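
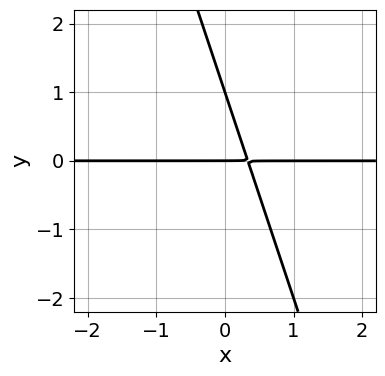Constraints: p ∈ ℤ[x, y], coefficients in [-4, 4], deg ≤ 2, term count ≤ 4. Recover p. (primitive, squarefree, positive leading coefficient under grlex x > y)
3*x*y + y^2 - y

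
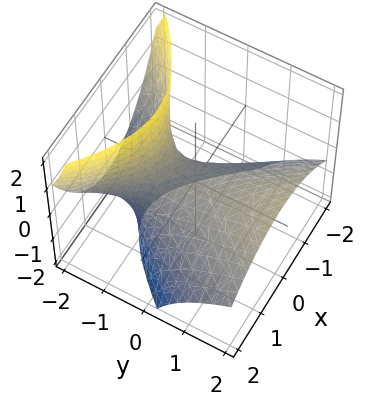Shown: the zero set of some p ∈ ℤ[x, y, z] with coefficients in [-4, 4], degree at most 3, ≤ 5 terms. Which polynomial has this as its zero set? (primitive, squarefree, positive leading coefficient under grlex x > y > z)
1. Degree: a generic line meets the surface in up to 2 points, so deg p = 2.
2. From the axis intercepts and sections: it meets the z-axis at z = 0 (among the integer gridlines); it crosses the x-axis at the gridline x = 0; it crosses the y-axis at the gridline y = 0.
3. Together with the visible shape, these determine p as stated.

2*x^2 - y^2 + 3*y*z + 3*z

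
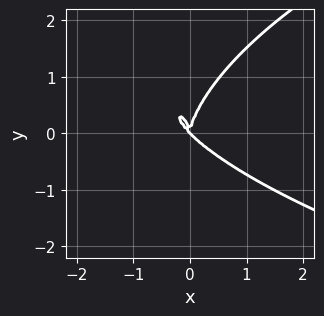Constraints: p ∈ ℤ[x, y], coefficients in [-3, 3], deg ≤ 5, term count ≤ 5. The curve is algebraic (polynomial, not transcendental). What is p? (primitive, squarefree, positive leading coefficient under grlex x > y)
First, deg p = 4.
Next, from the visible intercepts: one y-axis crossing is at y = 0; it meets the x-axis at x = 0 (among the integer gridlines).
Finally, putting this together gives p.

x^2*y^2 + y^4 - 3*x^3 - 3*x^2*y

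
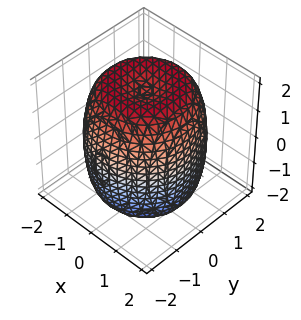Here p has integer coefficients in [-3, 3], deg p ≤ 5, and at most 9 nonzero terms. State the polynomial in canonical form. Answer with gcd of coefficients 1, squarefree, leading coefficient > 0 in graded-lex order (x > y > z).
1. Degree: a generic line meets the surface in up to 4 points, so deg p = 4.
2. Symmetry: every cross-section ⟂ z is a circle, so x, y appear only via x² + y².
3. Checking where it meets the axes: a circular section at z = 0 has radius between 1 and 2.
4. Putting this together gives p.

x^4 + 2*x^2*y^2 + y^4 - 2*x^2 - 2*y^2 + z^2 - 3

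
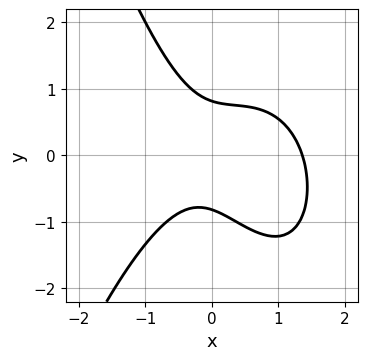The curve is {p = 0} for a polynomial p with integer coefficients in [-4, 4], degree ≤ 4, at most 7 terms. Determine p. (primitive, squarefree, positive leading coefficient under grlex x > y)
3*x^3 - 3*x^2 + 2*x*y + 3*y^2 - 2

First, deg p = 3. A generic line meets the curve in up to 3 points.
Finally, matching integer coefficients to the picture gives p.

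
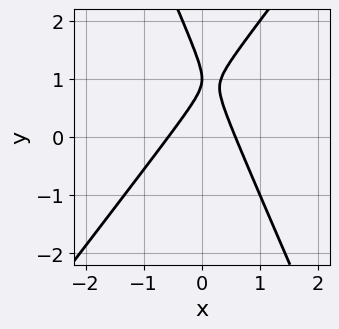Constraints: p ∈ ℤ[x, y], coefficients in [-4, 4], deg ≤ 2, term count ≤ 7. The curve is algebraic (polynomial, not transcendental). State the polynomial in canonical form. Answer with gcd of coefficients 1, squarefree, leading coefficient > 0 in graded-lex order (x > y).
3*x^2 - x*y - y^2 + 2*y - 1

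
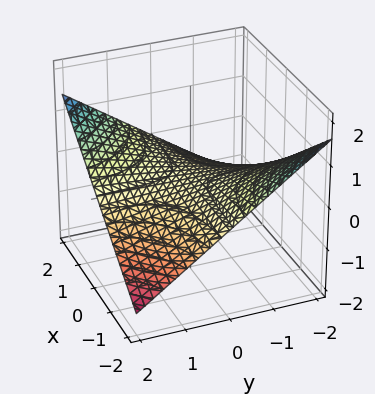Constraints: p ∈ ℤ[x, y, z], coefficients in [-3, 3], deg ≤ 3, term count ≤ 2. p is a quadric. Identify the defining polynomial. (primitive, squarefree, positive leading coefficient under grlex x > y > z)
Degree: a saddle surface; a quadric, so deg p = 2.
Reading off the gridlines: every point of the y-axis in the box is on the surface; one z-axis crossing is at z = 0.
These observations pin down the coefficients. Check: (1, 0, 0) on the x-axis lies on the surface, and p(1, 0, 0) = 0. ✓

x*y - 3*z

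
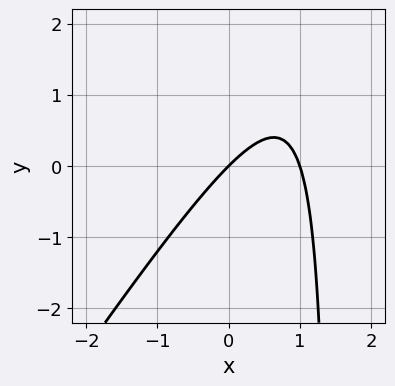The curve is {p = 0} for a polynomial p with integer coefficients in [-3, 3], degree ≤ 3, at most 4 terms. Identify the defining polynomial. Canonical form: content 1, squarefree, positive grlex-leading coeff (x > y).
First, degree: no degree-1 curve has this shape, so deg p = 2.
Next, observable constraints: it meets the y-axis at y = 0 (among the integer gridlines); the x-axis gridline crossings are at x ∈ {0, 1}.
Finally, the integer polynomial consistent with all of this is the stated p.

3*x^2 - 2*x*y - 3*x + 3*y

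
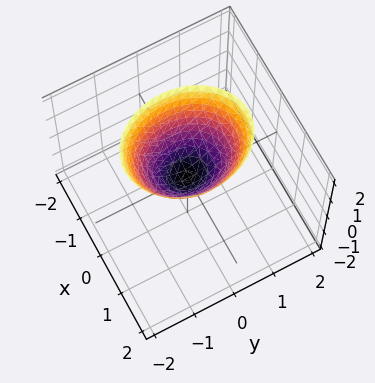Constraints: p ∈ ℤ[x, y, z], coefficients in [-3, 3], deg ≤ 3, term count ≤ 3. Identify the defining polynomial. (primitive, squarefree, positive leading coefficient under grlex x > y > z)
3*x^2 + 2*y^2 - 2*z

1. deg p = 2. A single bowl opening along one axis; a quadric.
2. Symmetries: the y ↦ −y reflection is a symmetry, so y appears only in even powers; it's symmetric under x → −x, forcing even powers of x.
3. From the visible intercepts: it crosses the y-axis at the gridline y = 0; it crosses the x-axis at the gridline x = 0; one z-axis crossing is at z = 0.
4. Putting this together gives p.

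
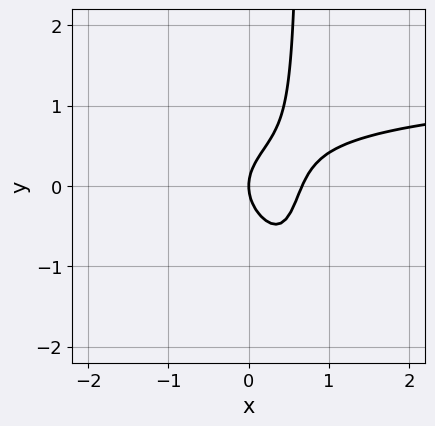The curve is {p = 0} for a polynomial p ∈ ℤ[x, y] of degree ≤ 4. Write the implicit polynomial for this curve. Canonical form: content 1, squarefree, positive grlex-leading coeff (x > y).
1. deg p = 3. A generic line meets the curve in up to 3 points.
2. Observable constraints: one y-axis crossing is at y = 0; it crosses the x-axis at the gridline x = 0.
3. The integer polynomial consistent with all of this is the stated p.

2*x^2*y + 3*x*y^2 - 3*x^2 - 2*y^2 + 2*x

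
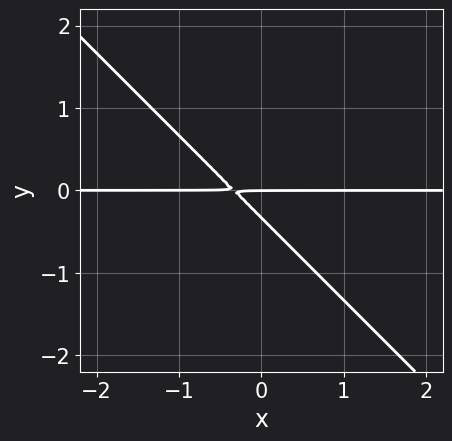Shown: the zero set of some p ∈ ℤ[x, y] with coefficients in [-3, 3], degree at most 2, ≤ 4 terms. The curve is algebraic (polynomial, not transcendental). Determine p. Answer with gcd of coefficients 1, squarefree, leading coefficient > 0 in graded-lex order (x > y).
3*x*y + 3*y^2 + y

The degree is 2 — the shape is more complex than any degree-1 curve.
Against the integer gridlines: the visible x-axis segment lies entirely on the curve; it meets the y-axis at y = 0 (among the integer gridlines).
The integer polynomial consistent with all of this is the stated p.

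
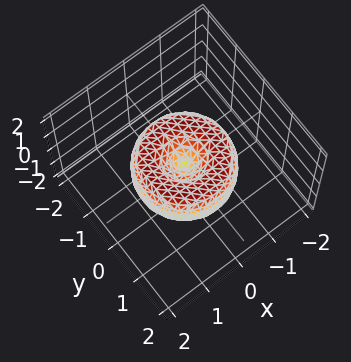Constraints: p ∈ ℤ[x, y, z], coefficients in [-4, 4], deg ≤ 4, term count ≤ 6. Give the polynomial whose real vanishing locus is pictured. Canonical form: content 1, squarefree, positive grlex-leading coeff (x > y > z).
2*x^4 + 4*x^2*y^2 + 2*y^4 - 3*x^2 - 3*y^2 + 2*z^2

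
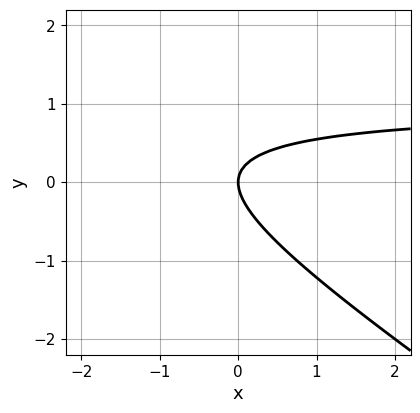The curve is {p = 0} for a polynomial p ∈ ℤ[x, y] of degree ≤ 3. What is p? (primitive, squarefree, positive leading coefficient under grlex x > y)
2*x*y + 3*y^2 - 2*x

1. deg p = 2. No degree-1 curve has this shape.
2. Checking where it meets the axes: it crosses the x-axis at the gridline x = 0; one y-axis crossing is at y = 0.
3. The integer polynomial consistent with all of this is the stated p.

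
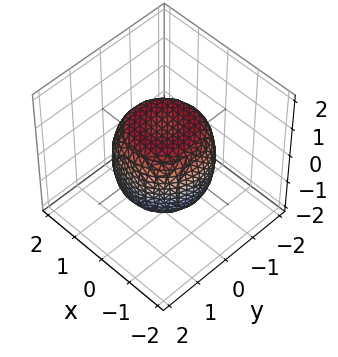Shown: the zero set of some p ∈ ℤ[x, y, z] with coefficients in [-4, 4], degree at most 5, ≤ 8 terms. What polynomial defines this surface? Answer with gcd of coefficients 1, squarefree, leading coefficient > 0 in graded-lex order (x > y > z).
(a) deg p = 4.
(b) Symmetry: the surface is invariant under rotation about z: p = q(x² + y², z).
(c) Checking where it meets the axes: the z-axis gridline crossings are at z ∈ {-1, 1}; a circular section at z = 1 has radius exactly 1.
(d) Assembling these constraints gives the stated polynomial.

x^4 + 2*x^2*y^2 + y^4 - x^2 - y^2 + z^2 - 1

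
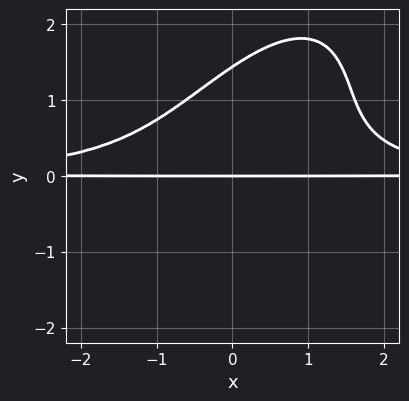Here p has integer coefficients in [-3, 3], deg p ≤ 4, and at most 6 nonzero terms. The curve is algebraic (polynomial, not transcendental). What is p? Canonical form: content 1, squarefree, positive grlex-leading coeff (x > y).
1. deg p = 4. A generic line meets the curve in up to 4 points.
2. Reading off the gridlines: it meets the y-axis at y = 0 (among the integer gridlines); every point of the x-axis in the box is on the curve.
3. The integer polynomial consistent with all of this is the stated p.

2*x^2*y^2 - 2*x*y^3 + y^4 - 3*y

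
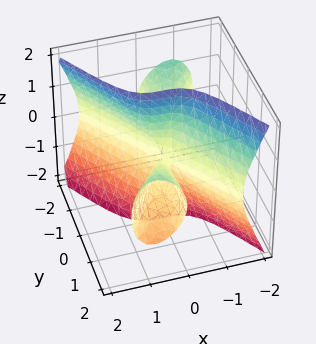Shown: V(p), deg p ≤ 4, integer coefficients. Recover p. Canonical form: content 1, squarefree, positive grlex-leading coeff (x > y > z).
2*x^3 - x*y^2 + y*z^2

(a) There are 2 components. Treating them together as one polynomial.
(b) deg p = 3. A generic line meets the surface in up to 3 points.
(c) Observable constraints: every point of the y-axis in the box is on the surface; every point of the z-axis in the box is on the surface; it crosses the x-axis at the gridline x = 0.
(d) Fitting integer coefficients to these (and the overall shape) gives p.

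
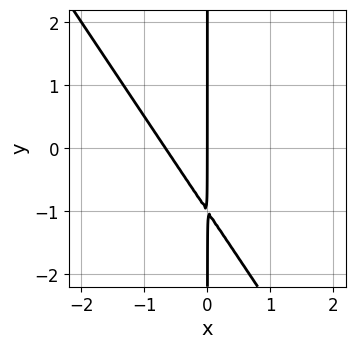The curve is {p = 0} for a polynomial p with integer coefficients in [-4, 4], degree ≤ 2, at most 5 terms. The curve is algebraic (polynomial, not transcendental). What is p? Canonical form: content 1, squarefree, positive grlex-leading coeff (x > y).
deg p = 2. A generic line meets the curve in up to 2 points.
Checking where it meets the axes: one x-axis crossing is at x = 0; every point of the y-axis in the box is on the curve.
Fitting integer coefficients to these (and the overall shape) gives p.

3*x^2 + 2*x*y + 2*x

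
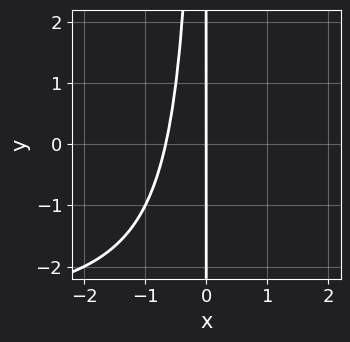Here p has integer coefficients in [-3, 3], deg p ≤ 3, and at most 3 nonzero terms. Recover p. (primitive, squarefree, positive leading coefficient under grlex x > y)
x^2*y + 3*x^2 + 2*x

(a) The degree is 3 — the shape is more complex than any degree-2 curve.
(b) Checking where it meets the axes: it meets the x-axis at x = 0 (among the integer gridlines); every point of the y-axis in the box is on the curve.
(c) These observations pin down the coefficients.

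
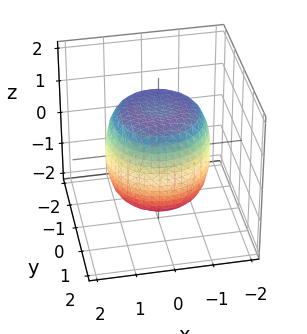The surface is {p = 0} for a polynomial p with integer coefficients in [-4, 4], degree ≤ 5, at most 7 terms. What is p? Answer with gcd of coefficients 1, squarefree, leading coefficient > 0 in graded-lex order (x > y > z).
2*x^4 + 4*x^2*y^2 + 2*y^4 - 2*x^2 - 2*y^2 + 2*z^2 - 3

(a) The degree is 4 — no degree-3 surface has this shape.
(b) Symmetry: every cross-section ⟂ z is a circle, so x, y appear only via x² + y².
(c) Reading off the gridlines: a circular section at z = 0 has radius between 1 and 2.
(d) Fitting integer coefficients to these (and the overall shape) gives p.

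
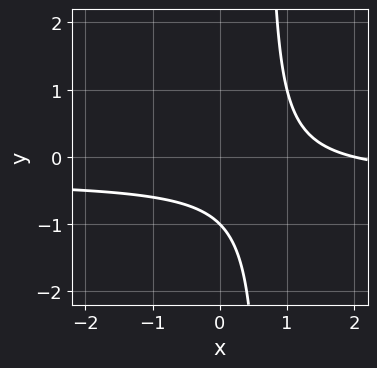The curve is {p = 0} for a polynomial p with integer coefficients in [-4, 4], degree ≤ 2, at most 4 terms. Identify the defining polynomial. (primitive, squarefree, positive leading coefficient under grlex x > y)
3*x*y + x - 2*y - 2

(a) deg p = 2. No degree-1 curve has this shape.
(b) Against the integer gridlines: it meets the y-axis at y = -1 (among the integer gridlines); it crosses the x-axis at the gridline x = 2.
(c) Together with the visible shape, these determine p as stated.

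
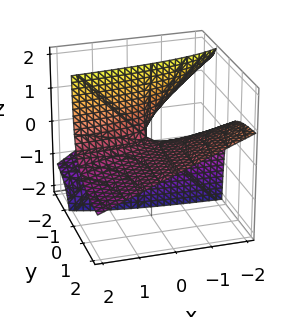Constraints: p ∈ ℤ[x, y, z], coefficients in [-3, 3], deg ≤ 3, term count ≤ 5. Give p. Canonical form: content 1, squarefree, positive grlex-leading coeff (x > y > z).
x*y + 2*y*z + z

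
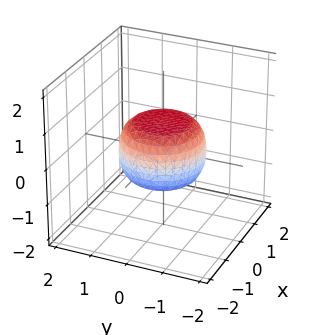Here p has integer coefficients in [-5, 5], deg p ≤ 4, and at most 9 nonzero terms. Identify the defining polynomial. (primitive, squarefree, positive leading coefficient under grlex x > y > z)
1. The degree is 4 — no degree-3 surface has this shape.
2. Symmetries: rotational symmetry about the z-axis ⇒ p depends on x, y only through x² + y².
3. From the axis intercepts and sections: a circular section at z = 0 has radius between 1 and 2.
4. Together with the visible shape, these determine p as stated.

2*x^4 + 4*x^2*y^2 + 2*y^4 - x^2 - y^2 + 3*z^2 - 2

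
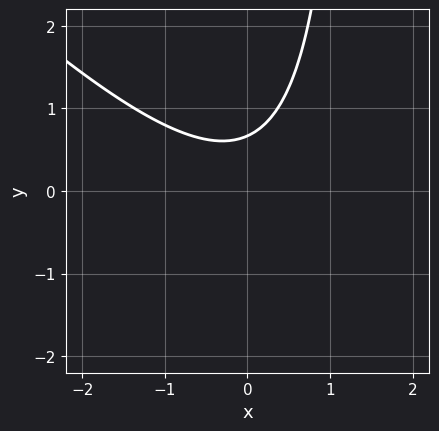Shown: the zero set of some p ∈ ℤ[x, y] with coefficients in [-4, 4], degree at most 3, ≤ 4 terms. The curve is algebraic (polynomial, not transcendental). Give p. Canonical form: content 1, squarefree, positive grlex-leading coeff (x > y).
2*x^2 + 2*x*y - 3*y + 2

First, the degree is 2 — a generic line meets the curve in up to 2 points.
Next, from the visible intercepts: it misses every integer gridline on the x-axis.
Finally, fitting integer coefficients to these (and the overall shape) gives p.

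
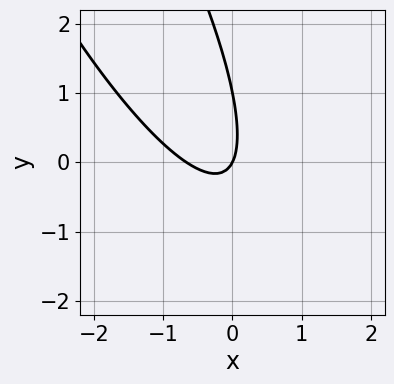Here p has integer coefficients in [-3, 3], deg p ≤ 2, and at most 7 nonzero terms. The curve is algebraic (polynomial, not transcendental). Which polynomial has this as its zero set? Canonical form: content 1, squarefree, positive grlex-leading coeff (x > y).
3*x^2 + 3*x*y + y^2 + 2*x - y

Degree: a generic line meets the curve in up to 2 points, so deg p = 2.
From the axis intercepts and sections: it crosses the x-axis at the gridline x = 0; among the integer gridlines, it crosses the y-axis at y ∈ {0, 1}.
These observations pin down the coefficients.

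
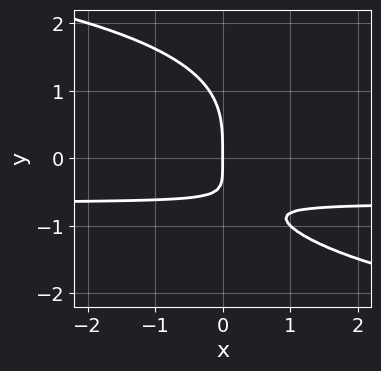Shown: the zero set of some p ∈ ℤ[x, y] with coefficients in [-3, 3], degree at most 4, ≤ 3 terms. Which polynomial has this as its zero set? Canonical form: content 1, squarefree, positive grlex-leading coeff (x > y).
y^4 + 3*x*y + 2*x

1. Degree: the shape is more complex than any degree-3 curve, so deg p = 4.
2. From the visible intercepts: it meets the y-axis at y = 0 (among the integer gridlines); it crosses the x-axis at the gridline x = 0.
3. These observations pin down the coefficients.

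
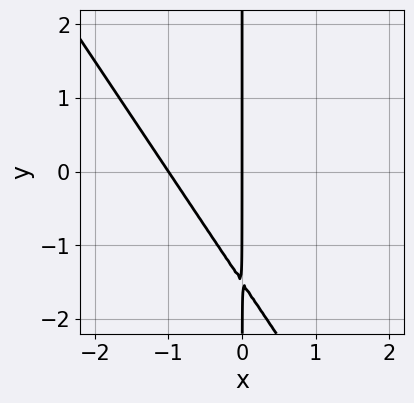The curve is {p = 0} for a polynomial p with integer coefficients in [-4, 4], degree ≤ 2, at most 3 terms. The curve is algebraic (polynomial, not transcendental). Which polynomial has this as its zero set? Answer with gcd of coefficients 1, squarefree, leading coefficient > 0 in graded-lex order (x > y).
(a) deg p = 2. The shape is more complex than any degree-1 curve.
(b) Reading off the gridlines: every point of the y-axis in the box is on the curve; the x-axis gridline crossings are at x ∈ {-1, 0}.
(c) Putting this together gives p.

3*x^2 + 2*x*y + 3*x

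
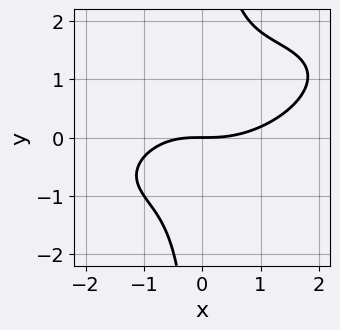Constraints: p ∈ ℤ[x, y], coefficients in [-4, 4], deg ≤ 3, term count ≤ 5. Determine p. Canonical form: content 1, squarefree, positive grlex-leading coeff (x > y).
(a) The degree is 3 — no degree-2 curve has this shape.
(b) From the visible intercepts: it crosses the y-axis at the gridline y = 0; it meets the x-axis at x = 0 (among the integer gridlines).
(c) Solving for integer coefficients yields p as stated.

x^3 - 2*x^2*y + 3*x*y^2 - x*y - 3*y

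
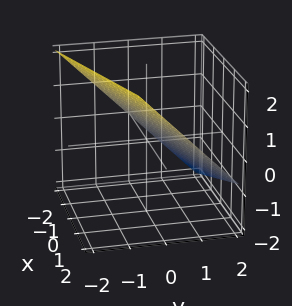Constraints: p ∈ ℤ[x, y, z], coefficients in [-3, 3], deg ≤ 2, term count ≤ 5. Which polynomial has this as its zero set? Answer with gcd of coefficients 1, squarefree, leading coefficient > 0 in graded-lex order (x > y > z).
deg p = 1. Every cross-section is a straight line — this is a plane.
From the axis intercepts and sections: one x-axis crossing is at x = -2.
Solving for integer coefficients yields p as stated.

x - 3*y - 3*z + 2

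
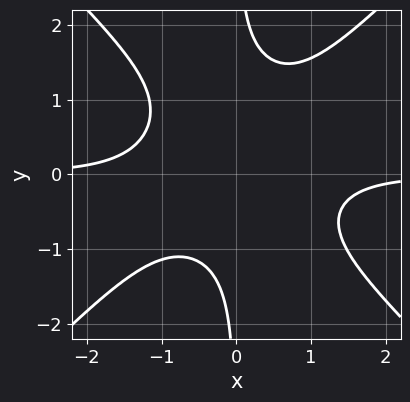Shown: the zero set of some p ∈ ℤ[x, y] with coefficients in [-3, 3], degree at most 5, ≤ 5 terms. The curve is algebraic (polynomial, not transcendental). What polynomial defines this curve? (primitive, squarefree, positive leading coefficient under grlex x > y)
(a) The degree is 4 — the shape is more complex than any degree-3 curve.
(b) Reading off the gridlines: it misses every integer gridline on the x-axis; it misses every integer gridline on the y-axis.
(c) Matching integer coefficients to the picture gives p.

2*x^3*y - 2*x*y^3 + x*y^2 + 2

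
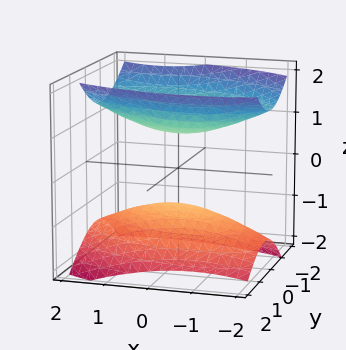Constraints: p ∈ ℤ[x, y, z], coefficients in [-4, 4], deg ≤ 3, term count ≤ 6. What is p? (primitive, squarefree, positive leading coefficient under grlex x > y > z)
x^2 + x*y + 3*y^2 + y*z - 3*z^2 + 2

(a) The picture has 2 separate pieces. They look like related sheets of one shape, so recover p as a whole.
(b) deg p = 2. A generic line meets the surface in up to 2 points.
(c) Against the integer gridlines: it misses every integer gridline on the y-axis; no x-intercept at any integer in the box.
(d) Solving for integer coefficients yields p as stated.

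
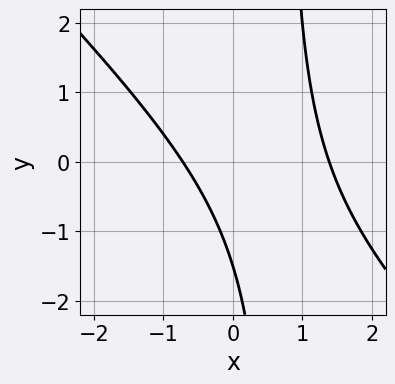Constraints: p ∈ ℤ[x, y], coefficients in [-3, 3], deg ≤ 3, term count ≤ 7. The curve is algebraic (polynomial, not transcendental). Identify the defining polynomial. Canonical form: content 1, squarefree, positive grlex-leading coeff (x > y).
1. The degree is 2 — no degree-1 curve has this shape.
2. Putting this together gives p.

3*x^2 + 3*x*y - 2*x - 2*y - 3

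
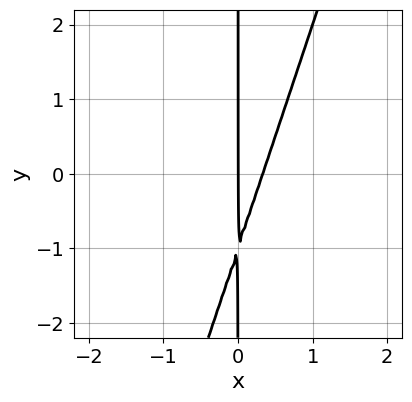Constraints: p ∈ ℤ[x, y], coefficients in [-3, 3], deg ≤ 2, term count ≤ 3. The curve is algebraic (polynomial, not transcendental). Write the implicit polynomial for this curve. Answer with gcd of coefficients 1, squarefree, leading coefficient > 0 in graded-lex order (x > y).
3*x^2 - x*y - x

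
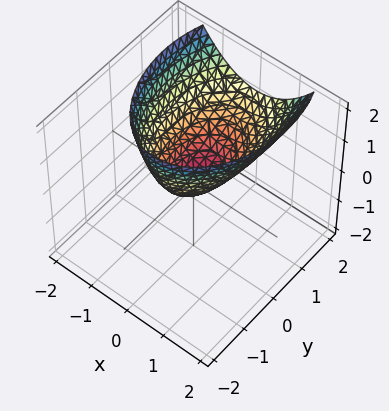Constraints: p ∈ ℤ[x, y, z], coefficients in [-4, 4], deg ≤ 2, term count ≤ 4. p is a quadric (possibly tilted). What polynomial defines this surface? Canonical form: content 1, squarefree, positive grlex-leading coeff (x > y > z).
2*x^2 + y^2 - y*z - 2*z

deg p = 2. A generic line meets the surface in up to 2 points.
From the visible intercepts: it crosses the y-axis at the gridline y = 0; it crosses the x-axis at the gridline x = 0; it crosses the z-axis at the gridline z = 0.
Putting this together gives p.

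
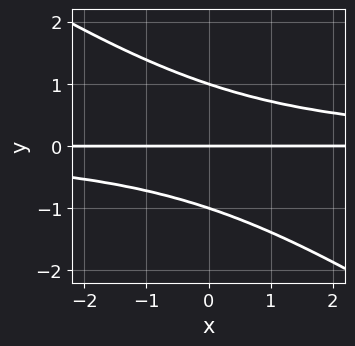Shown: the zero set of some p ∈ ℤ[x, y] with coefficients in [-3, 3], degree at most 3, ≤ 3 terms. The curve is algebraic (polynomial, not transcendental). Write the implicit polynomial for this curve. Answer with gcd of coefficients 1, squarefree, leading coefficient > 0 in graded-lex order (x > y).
(a) Degree: the shape is more complex than any degree-2 curve, so deg p = 3.
(b) Observable constraints: every point of the x-axis in the box is on the curve; among the integer gridlines, it crosses the y-axis at y ∈ {-1, 0, 1}.
(c) Fitting integer coefficients to these (and the overall shape) gives p.

2*x*y^2 + 3*y^3 - 3*y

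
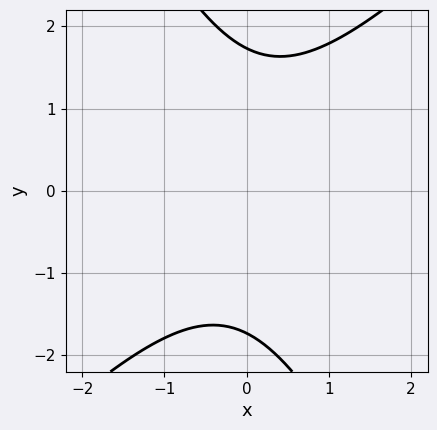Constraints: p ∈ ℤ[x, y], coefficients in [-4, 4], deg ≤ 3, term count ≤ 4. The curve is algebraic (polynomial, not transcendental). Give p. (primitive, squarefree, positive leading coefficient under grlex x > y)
deg p = 2. A generic line meets the curve in up to 2 points.
Reading off the gridlines: the curve avoids every integer x-axis point in the box.
Fitting integer coefficients to these (and the overall shape) gives p.

2*x^2 - x*y - y^2 + 3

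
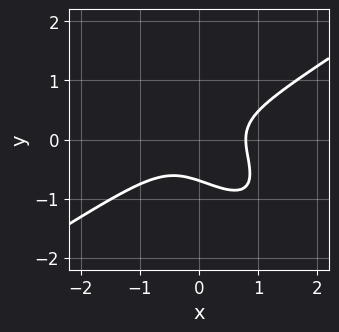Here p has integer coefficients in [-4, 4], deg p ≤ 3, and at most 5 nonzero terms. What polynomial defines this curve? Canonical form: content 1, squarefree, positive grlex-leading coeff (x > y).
First, degree: a generic line meets the curve in up to 3 points, so deg p = 3.
Finally, matching integer coefficients to the picture gives p.

2*x^3 - 3*x*y^2 - 3*y^3 - 1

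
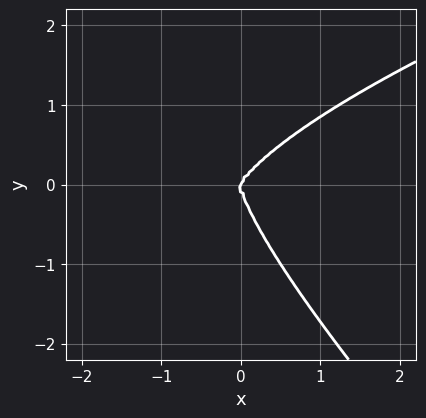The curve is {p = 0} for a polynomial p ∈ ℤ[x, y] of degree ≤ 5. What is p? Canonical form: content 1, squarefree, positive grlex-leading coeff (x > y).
x*y^3 + y^4 - 2*x^3 + x^2*y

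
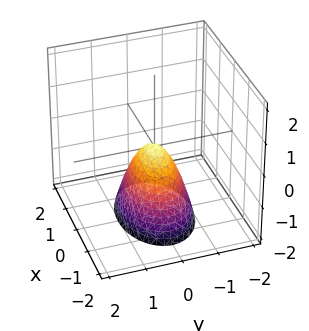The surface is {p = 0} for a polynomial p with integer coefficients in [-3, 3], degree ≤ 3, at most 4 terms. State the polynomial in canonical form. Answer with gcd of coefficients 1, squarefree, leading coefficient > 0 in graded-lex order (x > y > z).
deg p = 2.
Symmetries: it's symmetric under x → −x, forcing even powers of x; the y ↦ −y reflection is a symmetry, so y appears only in even powers.
Reading off the gridlines: it crosses the x-axis at the gridline x = 0; one z-axis crossing is at z = 0; one y-axis crossing is at y = 0.
Together with the visible shape, these determine p as stated.

x^2 + 2*y^2 + z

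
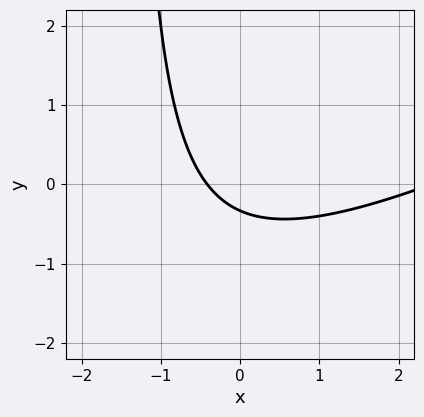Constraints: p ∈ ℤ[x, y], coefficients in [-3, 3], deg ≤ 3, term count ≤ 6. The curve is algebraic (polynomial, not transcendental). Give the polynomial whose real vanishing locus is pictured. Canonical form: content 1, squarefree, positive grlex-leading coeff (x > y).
The degree is 2 — a generic line meets the curve in up to 2 points.
Solving for integer coefficients yields p as stated.

x^2 - 2*x*y - 2*x - 3*y - 1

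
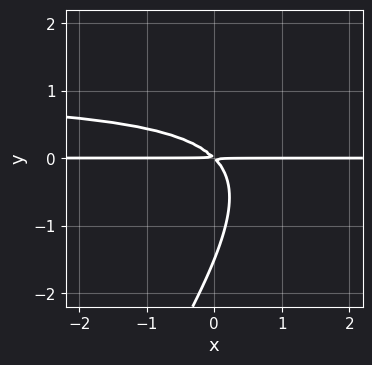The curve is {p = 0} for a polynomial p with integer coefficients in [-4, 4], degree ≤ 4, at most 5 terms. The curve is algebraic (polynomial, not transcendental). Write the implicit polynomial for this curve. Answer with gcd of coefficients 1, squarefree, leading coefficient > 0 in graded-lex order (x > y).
1. Degree: a generic line meets the curve in up to 3 points, so deg p = 3.
2. Against the integer gridlines: the visible x-axis segment lies entirely on the curve.
3. These observations pin down the coefficients.

3*x*y^2 - 2*y^3 - 3*x*y - 3*y^2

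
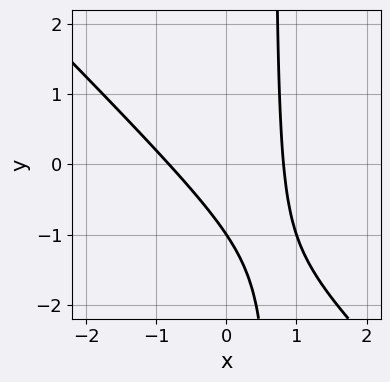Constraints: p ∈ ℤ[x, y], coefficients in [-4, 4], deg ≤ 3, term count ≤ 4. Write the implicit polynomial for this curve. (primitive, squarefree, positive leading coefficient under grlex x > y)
1. deg p = 2. A generic line meets the curve in up to 2 points.
2. Reading off the gridlines: it crosses the y-axis at the gridline y = -1.
3. Together with the visible shape, these determine p as stated.

3*x^2 + 3*x*y - 2*y - 2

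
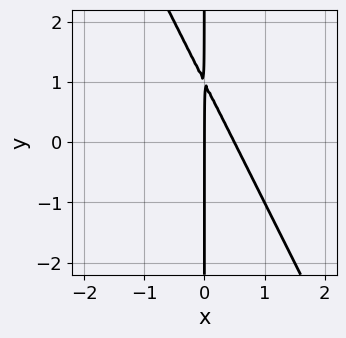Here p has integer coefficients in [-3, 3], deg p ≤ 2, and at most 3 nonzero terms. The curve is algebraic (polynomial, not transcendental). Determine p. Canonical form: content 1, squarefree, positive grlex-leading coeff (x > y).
1. The degree is 2 — no degree-1 curve has this shape.
2. From the axis intercepts and sections: every point of the y-axis in the box is on the curve; it meets the x-axis at x = 0 (among the integer gridlines).
3. The integer polynomial consistent with all of this is the stated p.

2*x^2 + x*y - x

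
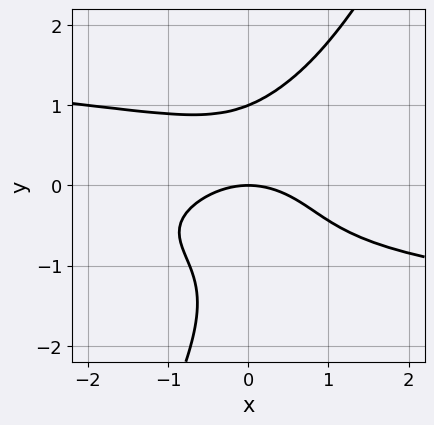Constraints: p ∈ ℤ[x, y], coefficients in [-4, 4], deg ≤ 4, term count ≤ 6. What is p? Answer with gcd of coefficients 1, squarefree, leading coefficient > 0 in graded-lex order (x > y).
2*x*y^3 - y^4 - y^3 + x^2 + 2*y

deg p = 4. The shape is more complex than any degree-3 curve.
Against the integer gridlines: one x-axis crossing is at x = 0; among the integer gridlines, it crosses the y-axis at y ∈ {0, 1}.
Matching integer coefficients to the picture gives p.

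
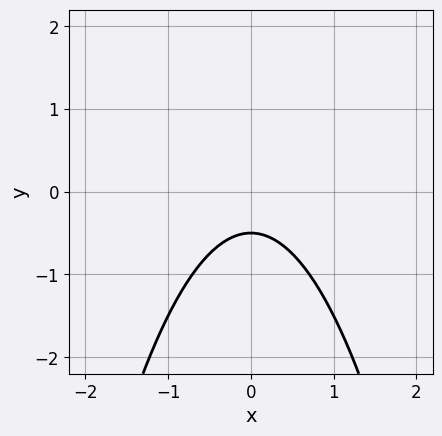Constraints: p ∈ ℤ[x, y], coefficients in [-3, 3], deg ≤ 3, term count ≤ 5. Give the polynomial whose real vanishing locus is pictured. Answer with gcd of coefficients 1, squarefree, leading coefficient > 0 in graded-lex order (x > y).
First, degree: the shape is more complex than any degree-1 curve, so deg p = 2.
Then, symmetries: it's symmetric under x → −x, forcing even powers of x.
Next, from the axis intercepts and sections: it misses every integer gridline on the x-axis.
Finally, assembling these constraints gives the stated polynomial.

2*x^2 + 2*y + 1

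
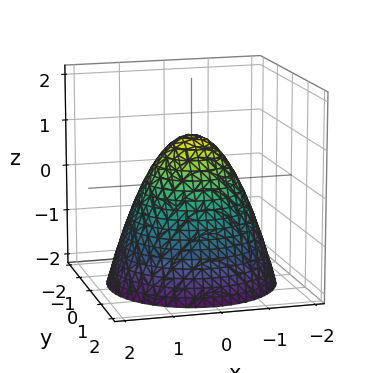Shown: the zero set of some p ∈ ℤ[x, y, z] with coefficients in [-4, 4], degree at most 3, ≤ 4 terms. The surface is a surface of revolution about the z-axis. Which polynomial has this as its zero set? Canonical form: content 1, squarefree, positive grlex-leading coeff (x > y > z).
x^2 + y^2 + z - 1

(a) Degree: no degree-1 surface has this shape, so deg p = 2.
(b) Symmetries: the z-axis is an axis of rotation, so x and y enter only as x² + y².
(c) Observable constraints: among the integer gridlines, it crosses the x-axis at x ∈ {-1, 1}; a circular section at z = -1 has radius between 1 and 2.
(d) These observations pin down the coefficients.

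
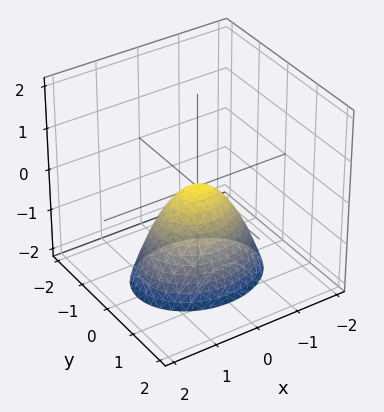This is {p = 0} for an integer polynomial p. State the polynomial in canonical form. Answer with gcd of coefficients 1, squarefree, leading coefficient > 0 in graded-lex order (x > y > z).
1. Degree: a paraboloid; a quadric, so deg p = 2.
2. Symmetries: it's symmetric under x → −x, forcing even powers of x; the y ↦ −y reflection is a symmetry, so y appears only in even powers.
3. Checking where it meets the axes: it meets the z-axis at z = 0 (among the integer gridlines); it meets the x-axis at x = 0 (among the integer gridlines).
4. These observations pin down the coefficients.

2*x^2 + 3*y^2 + 2*z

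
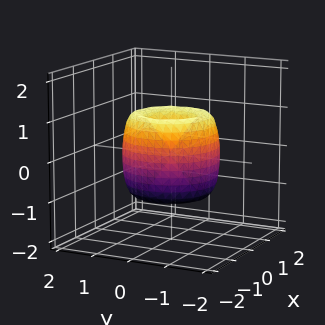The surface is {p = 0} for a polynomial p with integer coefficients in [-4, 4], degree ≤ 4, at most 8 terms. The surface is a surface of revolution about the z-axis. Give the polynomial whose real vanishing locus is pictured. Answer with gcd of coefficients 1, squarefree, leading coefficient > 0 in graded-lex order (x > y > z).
1. deg p = 4. A generic line meets the surface in up to 4 points.
2. Symmetry: the z-axis is an axis of rotation, so x and y enter only as x² + y².
3. Reading off the gridlines: it crosses the x-axis at the gridline x = 0; one y-axis crossing is at y = 0; it crosses the z-axis at the gridline z = 0.
4. Together with the visible shape, these determine p as stated.

2*x^4 + 4*x^2*y^2 + 2*y^4 - 3*x^2 - 3*y^2 + z^2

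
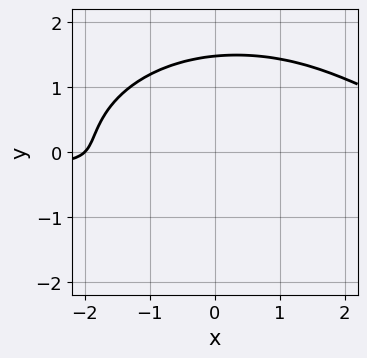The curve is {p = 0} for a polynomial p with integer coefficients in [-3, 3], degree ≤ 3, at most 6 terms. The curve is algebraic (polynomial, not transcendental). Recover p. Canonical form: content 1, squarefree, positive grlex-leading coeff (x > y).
The degree is 3 — the shape is more complex than any degree-2 curve.
Observable constraints: it meets the x-axis at x = -2 (among the integer gridlines).
The integer polynomial consistent with all of this is the stated p.

x^2*y + 2*y^3 - x - 3*y - 2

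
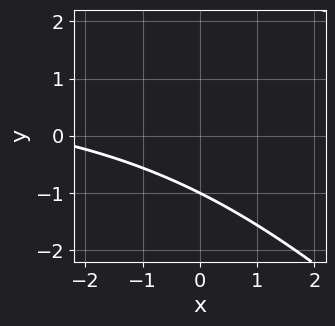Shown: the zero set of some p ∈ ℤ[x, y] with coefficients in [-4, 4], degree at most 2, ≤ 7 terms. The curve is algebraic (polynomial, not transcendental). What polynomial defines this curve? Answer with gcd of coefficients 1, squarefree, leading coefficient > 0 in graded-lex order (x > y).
(a) The degree is 2 — a generic line meets the curve in up to 2 points.
(b) Against the integer gridlines: it meets the y-axis at y = -1 (among the integer gridlines); it misses every integer gridline on the x-axis.
(c) Solving for integer coefficients yields p as stated.

x*y + y^2 - x - 2*y - 3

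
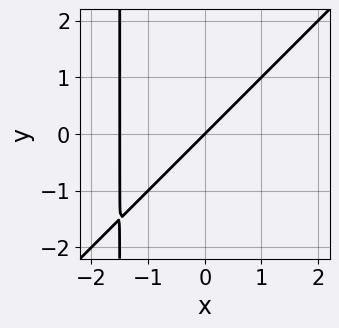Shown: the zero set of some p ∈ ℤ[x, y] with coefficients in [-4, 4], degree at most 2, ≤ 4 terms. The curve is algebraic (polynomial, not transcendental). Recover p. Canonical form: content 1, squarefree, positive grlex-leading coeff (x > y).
2*x^2 - 2*x*y + 3*x - 3*y

First, the degree is 2 — the shape is more complex than any degree-1 curve.
Next, from the axis intercepts and sections: it crosses the x-axis at the gridline x = 0; it meets the y-axis at y = 0 (among the integer gridlines).
Finally, matching integer coefficients to the picture gives p.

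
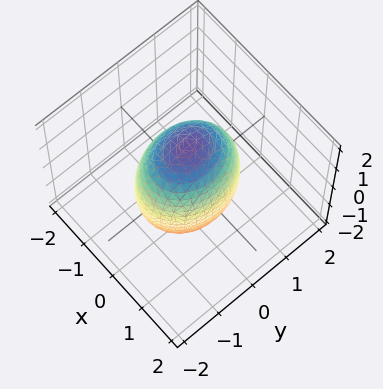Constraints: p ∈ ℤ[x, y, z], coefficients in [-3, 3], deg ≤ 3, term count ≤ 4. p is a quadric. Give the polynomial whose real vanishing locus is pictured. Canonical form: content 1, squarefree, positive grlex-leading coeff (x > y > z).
The degree is 2 — bounded and convex; a quadric.
Symmetries: it's symmetric under x → −x, forcing even powers of x; it's symmetric under z → −z, forcing even powers of z; mirror symmetry y ↦ −y ⇒ only even powers of y.
Observable constraints: the x-axis gridline crossings are at x ∈ {-1, 1}.
Matching integer coefficients to the picture gives p.

3*x^2 + 2*y^2 + z^2 - 3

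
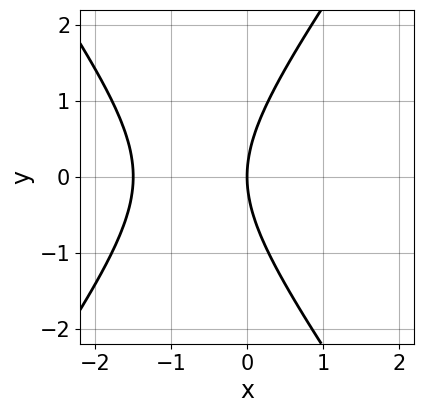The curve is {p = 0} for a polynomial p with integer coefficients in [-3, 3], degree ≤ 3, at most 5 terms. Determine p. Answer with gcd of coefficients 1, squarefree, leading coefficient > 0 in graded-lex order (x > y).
2*x^2 - y^2 + 3*x

(a) The degree is 2 — a generic line meets the curve in up to 2 points.
(b) Symmetries: mirror symmetry y ↦ −y ⇒ only even powers of y.
(c) Reading off the gridlines: it crosses the y-axis at the gridline y = 0; it meets the x-axis at x = 0 (among the integer gridlines).
(d) Fitting integer coefficients to these (and the overall shape) gives p.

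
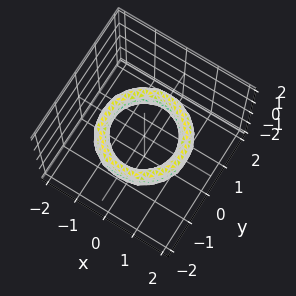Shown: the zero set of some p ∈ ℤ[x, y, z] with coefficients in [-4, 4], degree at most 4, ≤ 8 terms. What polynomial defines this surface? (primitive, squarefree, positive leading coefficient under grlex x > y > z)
x^4 + 2*x^2*y^2 + y^4 - 3*x^2 - 3*y^2 + 2*z^2 + 2

1. Degree: no degree-3 surface has this shape, so deg p = 4.
2. Symmetries: rotational symmetry about the z-axis ⇒ p depends on x, y only through x² + y².
3. From the visible intercepts: no z-intercept at any integer in the box; a circular section at z = 0 has radius exactly 1; among the integer gridlines, it crosses the x-axis at x ∈ {-1, 1}.
4. Fitting integer coefficients to these (and the overall shape) gives p.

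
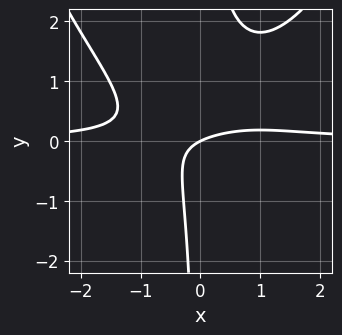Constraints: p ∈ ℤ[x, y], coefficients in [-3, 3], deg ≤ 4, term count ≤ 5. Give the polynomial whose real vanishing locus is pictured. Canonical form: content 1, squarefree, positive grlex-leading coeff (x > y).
x^3*y - 3*x*y^2 + 3*x*y - x + 2*y

1. The degree is 4 — no degree-3 curve has this shape.
2. Against the integer gridlines: it crosses the x-axis at the gridline x = 0; it meets the y-axis at y = 0 (among the integer gridlines).
3. Together with the visible shape, these determine p as stated.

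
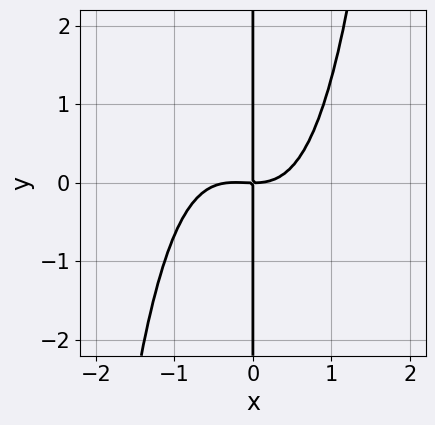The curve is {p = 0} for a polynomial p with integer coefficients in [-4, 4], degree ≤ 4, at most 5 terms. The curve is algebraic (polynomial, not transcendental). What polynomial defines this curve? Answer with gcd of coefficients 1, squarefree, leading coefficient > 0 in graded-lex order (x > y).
3*x^4 + x^3 - 3*x*y

1. Degree: the shape is more complex than any degree-3 curve, so deg p = 4.
2. Observable constraints: the visible y-axis segment lies entirely on the curve; one x-axis crossing is at x = 0.
3. Fitting integer coefficients to these (and the overall shape) gives p.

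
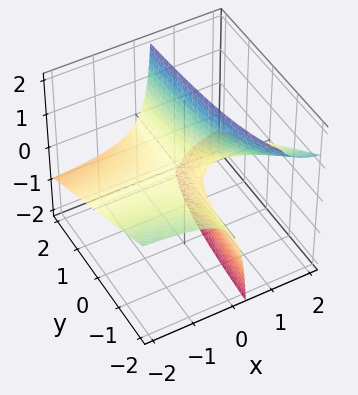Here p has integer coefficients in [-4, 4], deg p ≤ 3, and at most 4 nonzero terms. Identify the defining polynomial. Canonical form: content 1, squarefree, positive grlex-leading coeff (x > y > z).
First, degree: the shape is more complex than any degree-1 surface, so deg p = 2.
Next, against the integer gridlines: every point of the y-axis in the box is on the surface; the visible x-axis segment lies entirely on the surface.
Finally, these observations pin down the coefficients.

x*y + 2*x*z - z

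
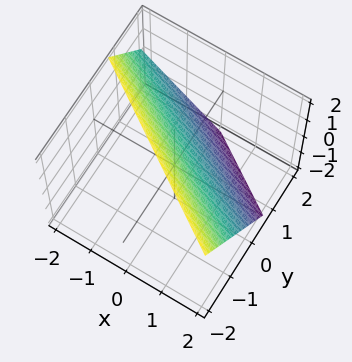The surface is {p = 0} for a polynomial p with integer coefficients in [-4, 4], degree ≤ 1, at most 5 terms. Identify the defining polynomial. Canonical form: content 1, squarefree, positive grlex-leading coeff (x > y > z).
2*x + 3*y + 2*z - 2

1. Degree: every cross-section is a straight line — this is a plane, so deg p = 1.
2. Reading off the gridlines: it meets the z-axis at z = 1 (among the integer gridlines); one x-axis crossing is at x = 1.
3. Putting this together gives p.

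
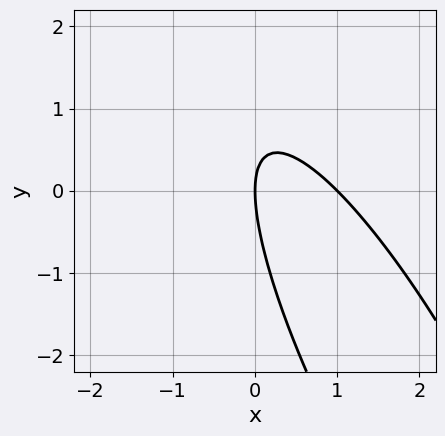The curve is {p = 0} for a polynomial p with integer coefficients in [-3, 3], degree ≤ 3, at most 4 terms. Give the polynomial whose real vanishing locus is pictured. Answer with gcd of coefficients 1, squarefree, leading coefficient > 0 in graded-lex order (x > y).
3*x^2 + 3*x*y + y^2 - 3*x

(a) deg p = 2. The shape is more complex than any degree-1 curve.
(b) Reading off the gridlines: among the integer gridlines, it crosses the x-axis at x ∈ {0, 1}; one y-axis crossing is at y = 0.
(c) Solving for integer coefficients yields p as stated.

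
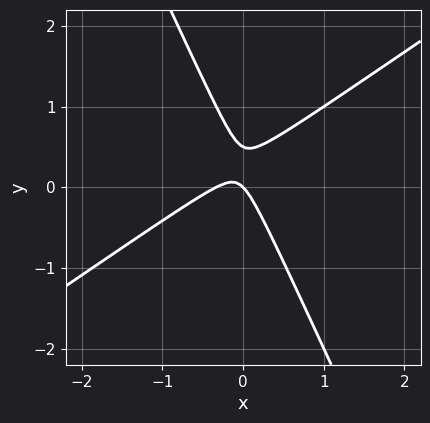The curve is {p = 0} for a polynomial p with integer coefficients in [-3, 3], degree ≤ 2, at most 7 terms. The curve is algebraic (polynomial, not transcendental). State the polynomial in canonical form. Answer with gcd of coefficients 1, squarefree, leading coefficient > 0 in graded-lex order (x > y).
3*x^2 - 3*x*y - 2*y^2 + x + y

1. Degree: a generic line meets the curve in up to 2 points, so deg p = 2.
2. Against the integer gridlines: it crosses the y-axis at the gridline y = 0; it crosses the x-axis at the gridline x = 0.
3. Solving for integer coefficients yields p as stated.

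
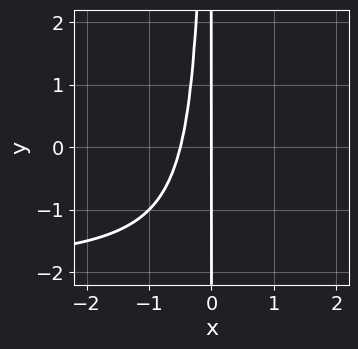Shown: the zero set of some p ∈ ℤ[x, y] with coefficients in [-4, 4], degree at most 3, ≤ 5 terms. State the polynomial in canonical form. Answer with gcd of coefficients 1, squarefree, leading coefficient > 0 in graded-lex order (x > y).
x^2*y + 2*x^2 + x

Degree: the shape is more complex than any degree-2 curve, so deg p = 3.
Reading off the gridlines: the visible y-axis segment lies entirely on the curve; it crosses the x-axis at the gridline x = 0.
Matching integer coefficients to the picture gives p.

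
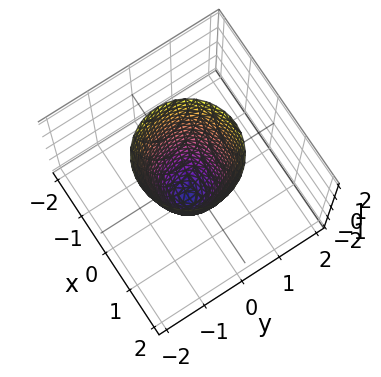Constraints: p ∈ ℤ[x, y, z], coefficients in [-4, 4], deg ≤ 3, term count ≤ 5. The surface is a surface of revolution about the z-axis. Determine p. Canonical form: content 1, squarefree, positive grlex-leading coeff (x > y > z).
3*x^2 + 3*y^2 - z - 2

First, degree: the shape is more complex than any degree-1 surface, so deg p = 2.
Then, symmetry: every cross-section ⟂ z is a circle, so x, y appear only via x² + y².
Next, reading off the gridlines: a circular section at z = 1 has radius exactly 1; it meets the z-axis at z = -2 (among the integer gridlines).
Finally, these observations pin down the coefficients.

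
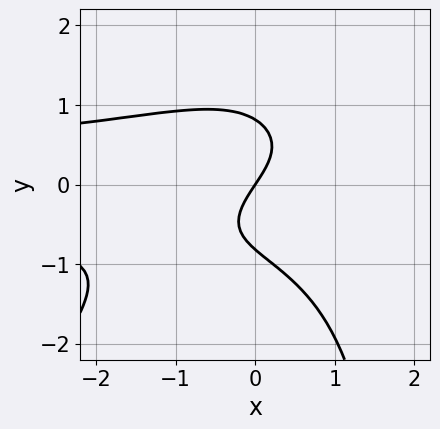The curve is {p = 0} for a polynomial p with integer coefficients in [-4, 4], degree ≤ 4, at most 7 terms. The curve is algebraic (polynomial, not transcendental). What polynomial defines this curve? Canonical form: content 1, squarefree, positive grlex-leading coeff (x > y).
The degree is 4 — no degree-3 curve has this shape.
Reading off the gridlines: one x-axis crossing is at x = 0; one y-axis crossing is at y = 0.
Solving for integer coefficients yields p as stated.

2*x^2*y^2 - x*y^3 + 3*y^3 + 3*x - 2*y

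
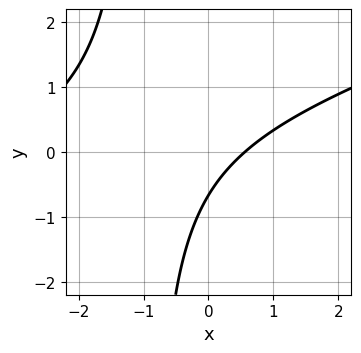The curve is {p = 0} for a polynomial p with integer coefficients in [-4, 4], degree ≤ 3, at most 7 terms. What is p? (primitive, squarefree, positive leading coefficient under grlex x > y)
x^2 - 3*x*y + 3*x - 3*y - 2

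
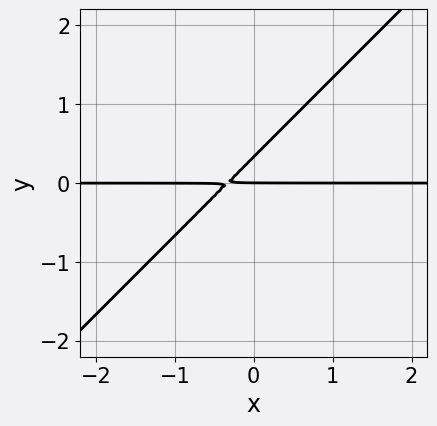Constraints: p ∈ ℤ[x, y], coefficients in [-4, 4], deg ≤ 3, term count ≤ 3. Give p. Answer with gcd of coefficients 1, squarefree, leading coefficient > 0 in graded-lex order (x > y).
3*x*y - 3*y^2 + y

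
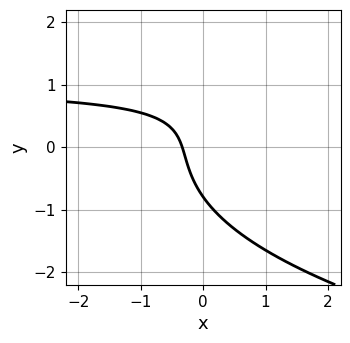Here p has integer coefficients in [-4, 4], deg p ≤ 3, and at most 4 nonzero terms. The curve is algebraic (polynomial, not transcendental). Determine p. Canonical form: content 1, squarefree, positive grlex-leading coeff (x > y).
2*y^3 - 3*x*y + 3*x + 1

(a) deg p = 3. No degree-2 curve has this shape.
(b) Matching integer coefficients to the picture gives p.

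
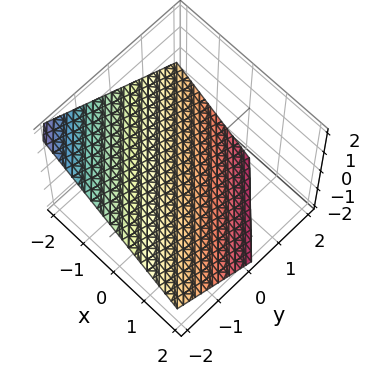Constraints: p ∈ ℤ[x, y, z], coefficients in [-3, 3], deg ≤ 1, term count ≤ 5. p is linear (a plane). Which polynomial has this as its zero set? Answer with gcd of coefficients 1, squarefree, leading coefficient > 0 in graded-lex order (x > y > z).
Degree: every cross-section is a straight line — this is a plane, so deg p = 1.
Reading off the gridlines: one x-axis crossing is at x = -1; it meets the y-axis at y = -1 (among the integer gridlines).
Fitting integer coefficients to these (and the overall shape) gives p.

2*x + 2*y + 3*z + 2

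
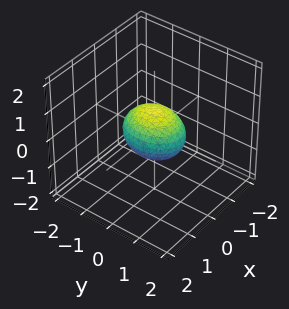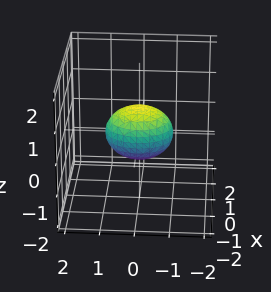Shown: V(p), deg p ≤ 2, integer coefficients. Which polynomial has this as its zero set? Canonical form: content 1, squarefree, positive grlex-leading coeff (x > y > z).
(a) Degree: bounded and convex; a quadric, so deg p = 2.
(b) Symmetries: mirror symmetry y ↦ −y ⇒ only even powers of y; the x ↦ −x reflection is a symmetry, so x appears only in even powers; the z ↦ −z reflection is a symmetry, so z appears only in even powers.
(c) Reading off the gridlines: among the integer gridlines, it crosses the y-axis at y ∈ {-1, 1}.
(d) Matching integer coefficients to the picture gives p.

3*x^2 + 2*y^2 + 3*z^2 - 2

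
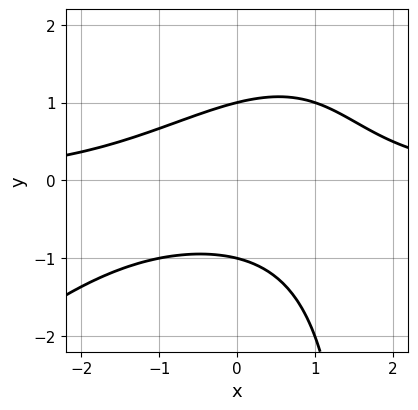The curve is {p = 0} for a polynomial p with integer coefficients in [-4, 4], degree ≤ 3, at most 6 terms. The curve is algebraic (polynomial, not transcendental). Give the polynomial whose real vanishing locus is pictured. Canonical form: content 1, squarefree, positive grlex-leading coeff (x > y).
Degree: the shape is more complex than any degree-2 curve, so deg p = 3.
Reading off the gridlines: the y-axis gridline crossings are at y ∈ {-1, 1}; no x-intercept at any integer in the box.
Solving for integer coefficients yields p as stated.

x^2*y - x*y^2 + 2*y^2 - 2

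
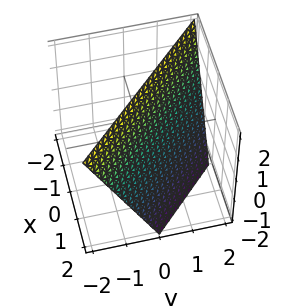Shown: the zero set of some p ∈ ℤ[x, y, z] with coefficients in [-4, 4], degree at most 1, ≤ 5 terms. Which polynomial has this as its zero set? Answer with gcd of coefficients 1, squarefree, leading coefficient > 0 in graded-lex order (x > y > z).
First, degree: every cross-section is a straight line — this is a plane, so deg p = 1.
Then, from the axis intercepts and sections: it meets the x-axis at x = 1 (among the integer gridlines); it meets the y-axis at y = 1 (among the integer gridlines).
Finally, the integer polynomial consistent with all of this is the stated p.

2*x + 2*y + z - 2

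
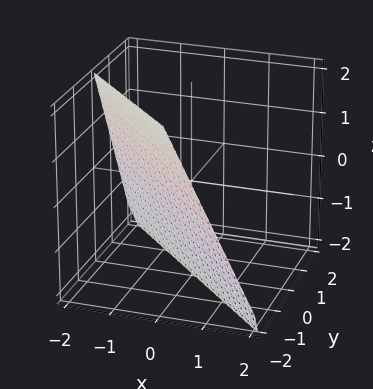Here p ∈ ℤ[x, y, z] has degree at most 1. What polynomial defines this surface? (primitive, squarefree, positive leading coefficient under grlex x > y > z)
2*x + 2*y + z + 2

First, the degree is 1 — every cross-section is a straight line — this is a plane.
Then, against the integer gridlines: it meets the z-axis at z = -2 (among the integer gridlines); it meets the y-axis at y = -1 (among the integer gridlines); it crosses the x-axis at the gridline x = -1.
Finally, fitting integer coefficients to these (and the overall shape) gives p.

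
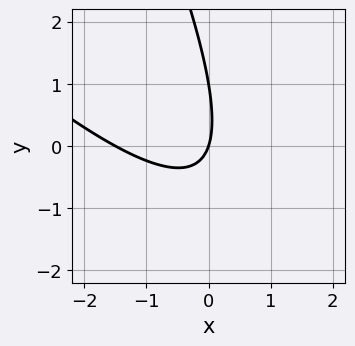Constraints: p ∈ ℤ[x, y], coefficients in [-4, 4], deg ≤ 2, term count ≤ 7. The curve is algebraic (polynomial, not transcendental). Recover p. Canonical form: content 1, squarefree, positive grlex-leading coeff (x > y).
(a) The degree is 2 — no degree-1 curve has this shape.
(b) From the axis intercepts and sections: the y-axis gridline crossings are at y ∈ {0, 1}; one x-axis crossing is at x = 0.
(c) Putting this together gives p.

2*x^2 + 3*x*y + y^2 + 3*x - y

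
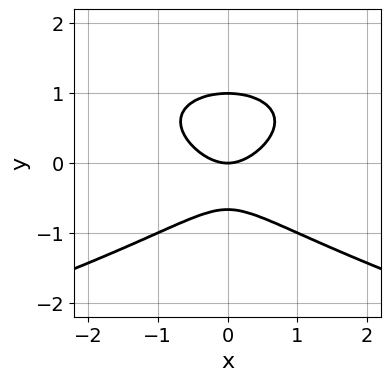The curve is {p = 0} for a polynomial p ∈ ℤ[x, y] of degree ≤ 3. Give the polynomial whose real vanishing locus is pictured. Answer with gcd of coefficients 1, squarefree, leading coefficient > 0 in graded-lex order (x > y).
3*y^3 + 2*x^2 - y^2 - 2*y

First, the degree is 3 — a generic line meets the curve in up to 3 points.
Next, symmetries: the x ↦ −x reflection is a symmetry, so x appears only in even powers.
Then, from the visible intercepts: among the integer gridlines, it crosses the y-axis at y ∈ {0, 1}; it crosses the x-axis at the gridline x = 0.
Finally, fitting integer coefficients to these (and the overall shape) gives p.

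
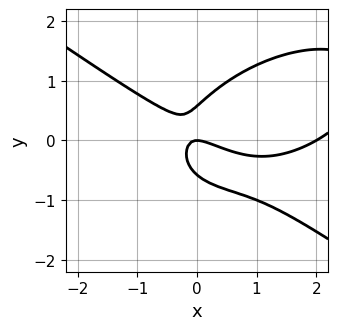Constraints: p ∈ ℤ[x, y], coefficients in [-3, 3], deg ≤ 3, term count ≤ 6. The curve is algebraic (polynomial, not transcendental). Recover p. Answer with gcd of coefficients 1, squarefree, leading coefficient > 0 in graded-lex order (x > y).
(a) The degree is 3 — no degree-2 curve has this shape.
(b) From the axis intercepts and sections: the x-axis gridline crossings are at x ∈ {0, 2}; it meets the y-axis at y = 0 (among the integer gridlines).
(c) Fitting integer coefficients to these (and the overall shape) gives p.

x^3 + 3*y^3 - 2*x^2 - 3*x*y - y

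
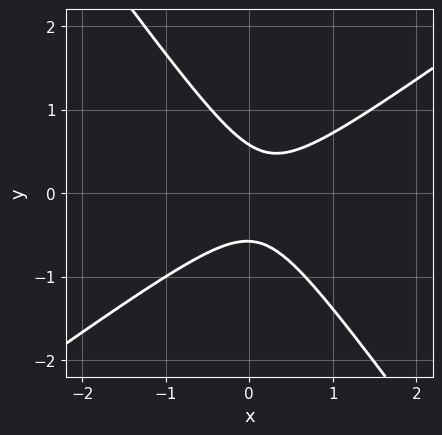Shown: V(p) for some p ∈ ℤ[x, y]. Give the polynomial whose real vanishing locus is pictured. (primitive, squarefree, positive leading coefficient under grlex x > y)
3*x^2 - 2*x*y - 3*y^2 - x + 1

First, deg p = 2. A generic line meets the curve in up to 2 points.
Next, from the axis intercepts and sections: the curve avoids every integer x-axis point in the box.
Finally, these observations pin down the coefficients.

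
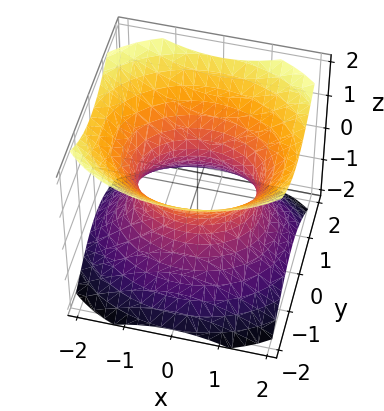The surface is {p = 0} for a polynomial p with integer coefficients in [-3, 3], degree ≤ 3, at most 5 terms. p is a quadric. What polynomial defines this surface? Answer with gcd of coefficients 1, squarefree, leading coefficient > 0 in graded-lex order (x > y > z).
1. deg p = 2. One connected sheet with a waist; a quadric.
2. Symmetries: mirror symmetry z ↦ −z ⇒ only even powers of z; the x ↦ −x reflection is a symmetry, so x appears only in even powers; the y ↦ −y reflection is a symmetry, so y appears only in even powers.
3. Observable constraints: the surface avoids every integer z-axis point in the box; the y-axis gridline crossings are at y ∈ {-1, 1}.
4. These observations pin down the coefficients.

2*x^2 + 3*y^2 - 3*z^2 - 3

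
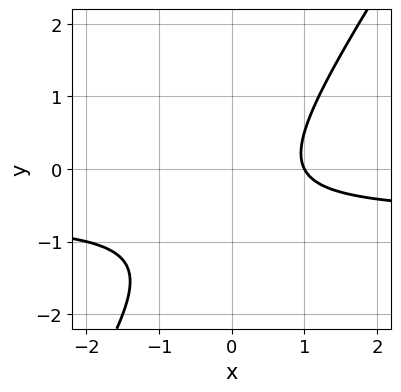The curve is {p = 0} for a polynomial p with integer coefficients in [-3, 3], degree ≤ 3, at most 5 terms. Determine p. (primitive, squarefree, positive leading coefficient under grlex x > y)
(a) deg p = 2. A generic line meets the curve in up to 2 points.
(b) Against the integer gridlines: it crosses the x-axis at the gridline x = 1; the curve avoids every integer y-axis point in the box.
(c) Solving for integer coefficients yields p as stated.

3*x*y - 2*y^2 + 2*x - 2*y - 2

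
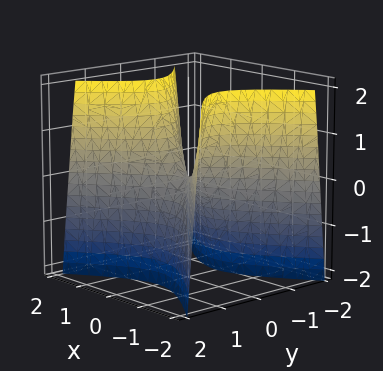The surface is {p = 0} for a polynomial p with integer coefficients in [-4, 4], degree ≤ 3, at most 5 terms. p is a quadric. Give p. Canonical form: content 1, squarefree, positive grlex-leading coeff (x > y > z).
1. The degree is 2 — a saddle surface; a quadric.
2. Symmetries: it's symmetric under y → −y, forcing even powers of y; mirror symmetry x ↦ −x ⇒ only even powers of x.
3. Against the integer gridlines: it crosses the y-axis at the gridline y = 0; it meets the z-axis at z = 0 (among the integer gridlines); it crosses the x-axis at the gridline x = 0.
4. Assembling these constraints gives the stated polynomial.

2*x^2 - 3*y^2 - z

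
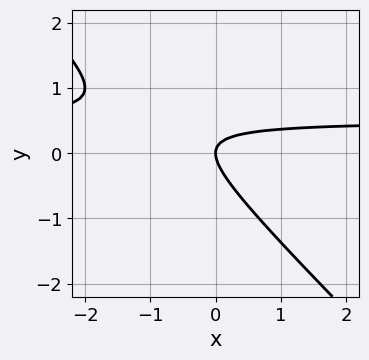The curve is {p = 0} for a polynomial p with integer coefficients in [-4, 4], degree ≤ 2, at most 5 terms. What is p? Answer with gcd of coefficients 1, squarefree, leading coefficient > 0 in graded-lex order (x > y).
2*x*y + 2*y^2 - x

1. The degree is 2 — no degree-1 curve has this shape.
2. Reading off the gridlines: it meets the y-axis at y = 0 (among the integer gridlines); it meets the x-axis at x = 0 (among the integer gridlines).
3. Fitting integer coefficients to these (and the overall shape) gives p.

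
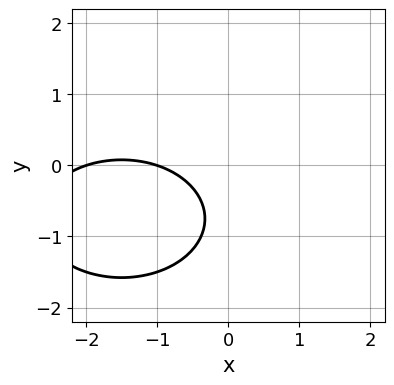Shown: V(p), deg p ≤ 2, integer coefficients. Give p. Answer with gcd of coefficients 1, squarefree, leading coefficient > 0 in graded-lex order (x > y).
x^2 + 2*y^2 + 3*x + 3*y + 2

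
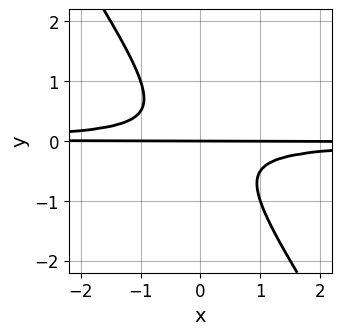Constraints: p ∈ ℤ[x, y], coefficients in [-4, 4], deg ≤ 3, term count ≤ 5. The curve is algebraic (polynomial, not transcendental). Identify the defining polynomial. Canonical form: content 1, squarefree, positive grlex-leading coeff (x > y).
3*x*y^2 + 2*y^3 + y

Degree: a generic line meets the curve in up to 3 points, so deg p = 3.
From the visible intercepts: one y-axis crossing is at y = 0; the visible x-axis segment lies entirely on the curve.
Matching integer coefficients to the picture gives p.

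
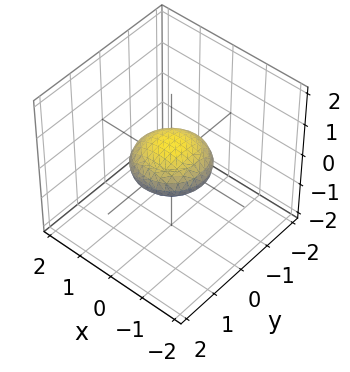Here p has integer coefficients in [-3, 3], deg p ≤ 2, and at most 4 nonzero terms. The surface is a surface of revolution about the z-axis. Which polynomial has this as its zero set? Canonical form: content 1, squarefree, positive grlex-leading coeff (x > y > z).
Degree: the shape is more complex than any degree-1 surface, so deg p = 2.
Symmetry: the z-axis is an axis of rotation, so x and y enter only as x² + y².
Reading off the gridlines: a circular section at z = 0 has radius exactly 1; among the integer gridlines, it crosses the x-axis at x ∈ {-1, 1}; the y-axis gridline crossings are at y ∈ {-1, 1}.
These observations pin down the coefficients.

x^2 + y^2 + 3*z^2 - 1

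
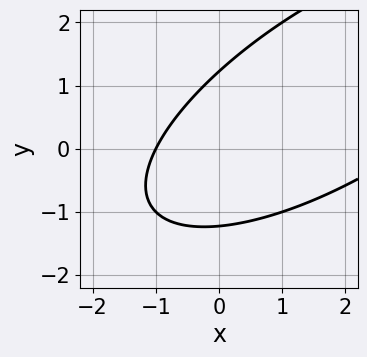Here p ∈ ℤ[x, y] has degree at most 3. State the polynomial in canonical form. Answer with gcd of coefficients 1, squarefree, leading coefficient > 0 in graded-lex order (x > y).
x^2 - 2*x*y + 2*y^2 - 2*x - 3

(a) Degree: no degree-1 curve has this shape, so deg p = 2.
(b) From the visible intercepts: it crosses the x-axis at the gridline x = -1.
(c) Solving for integer coefficients yields p as stated.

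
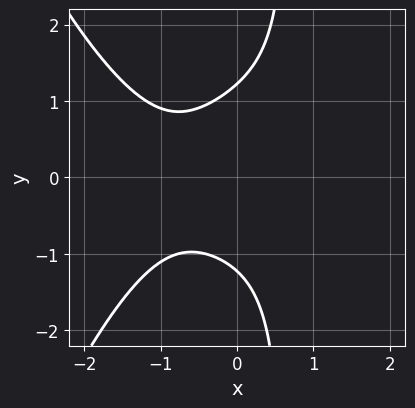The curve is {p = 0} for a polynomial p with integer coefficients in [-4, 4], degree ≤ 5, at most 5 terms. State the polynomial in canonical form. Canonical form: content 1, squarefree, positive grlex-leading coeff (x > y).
2*x^4 - x^2*y + 3*x*y^2 - 2*y^2 + 3

1. Degree: no degree-3 curve has this shape, so deg p = 4.
2. From the visible intercepts: it misses every integer gridline on the x-axis.
3. Putting this together gives p.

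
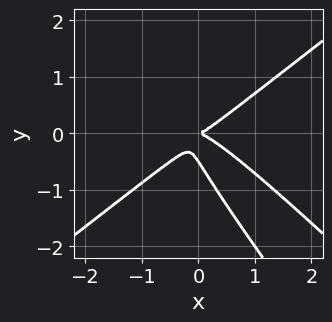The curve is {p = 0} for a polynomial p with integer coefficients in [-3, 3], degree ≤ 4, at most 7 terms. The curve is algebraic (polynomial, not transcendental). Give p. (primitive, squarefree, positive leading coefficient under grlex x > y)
(a) The degree is 3 — no degree-2 curve has this shape.
(b) Against the integer gridlines: one y-axis crossing is at y = 0; one x-axis crossing is at x = 0.
(c) The integer polynomial consistent with all of this is the stated p.

2*x^3 + x^2*y - 3*x*y^2 - 2*y^3 - y^2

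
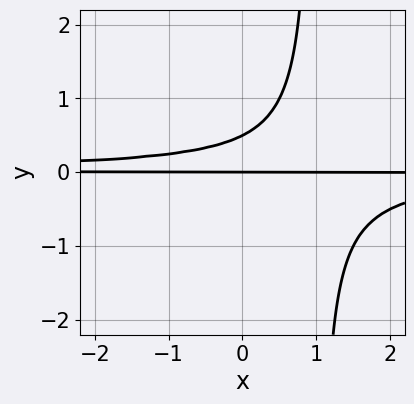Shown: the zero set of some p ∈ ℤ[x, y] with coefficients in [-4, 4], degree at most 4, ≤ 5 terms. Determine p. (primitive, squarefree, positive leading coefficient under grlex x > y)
2*x*y^2 - 2*y^2 + y

deg p = 3.
From the axis intercepts and sections: it crosses the y-axis at the gridline y = 0; the visible x-axis segment lies entirely on the curve.
Matching integer coefficients to the picture gives p.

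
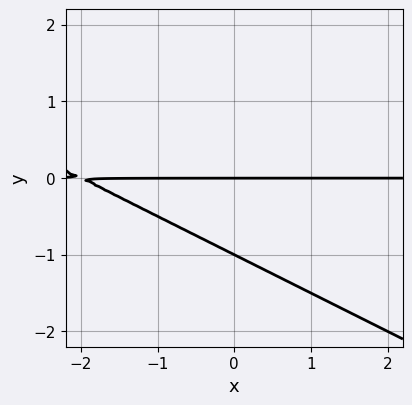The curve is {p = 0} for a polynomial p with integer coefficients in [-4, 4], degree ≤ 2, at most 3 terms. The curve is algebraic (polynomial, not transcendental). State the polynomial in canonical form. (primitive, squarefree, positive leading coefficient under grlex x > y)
x*y + 2*y^2 + 2*y

Degree: no degree-1 curve has this shape, so deg p = 2.
From the axis intercepts and sections: the visible x-axis segment lies entirely on the curve; among the integer gridlines, it crosses the y-axis at y ∈ {-1, 0}.
Matching integer coefficients to the picture gives p.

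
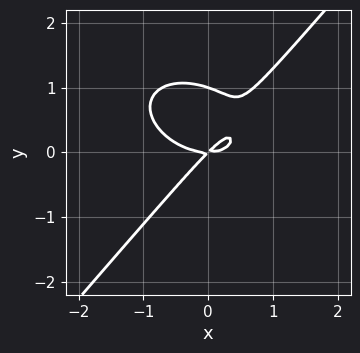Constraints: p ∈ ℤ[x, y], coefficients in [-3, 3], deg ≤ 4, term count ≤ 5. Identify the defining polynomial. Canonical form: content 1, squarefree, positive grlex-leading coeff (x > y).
2*x^3 + 2*x*y^2 - 3*y^3 - 3*x*y + 3*y^2

Degree: a generic line meets the curve in up to 3 points, so deg p = 3.
Checking where it meets the axes: it crosses the x-axis at the gridline x = 0; among the integer gridlines, it crosses the y-axis at y ∈ {0, 1}.
Together with the visible shape, these determine p as stated.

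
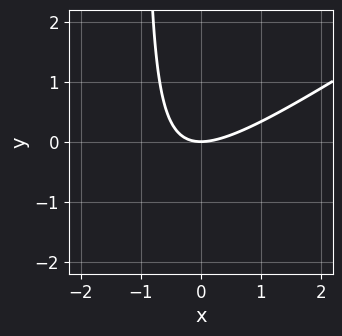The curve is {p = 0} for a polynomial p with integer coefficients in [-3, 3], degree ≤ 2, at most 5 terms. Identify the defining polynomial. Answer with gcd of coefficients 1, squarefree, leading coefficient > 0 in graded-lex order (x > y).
2*x^2 - 3*x*y - 3*y

First, the degree is 2 — a generic line meets the curve in up to 2 points.
Next, reading off the gridlines: one y-axis crossing is at y = 0; it meets the x-axis at x = 0 (among the integer gridlines).
Finally, fitting integer coefficients to these (and the overall shape) gives p.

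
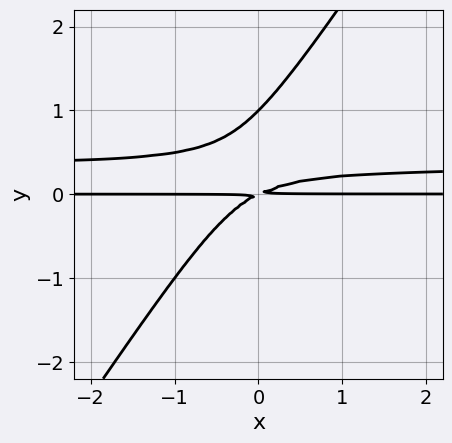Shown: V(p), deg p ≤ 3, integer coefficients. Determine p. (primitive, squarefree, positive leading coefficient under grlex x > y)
3*x*y^2 - 2*y^3 - x*y + 2*y^2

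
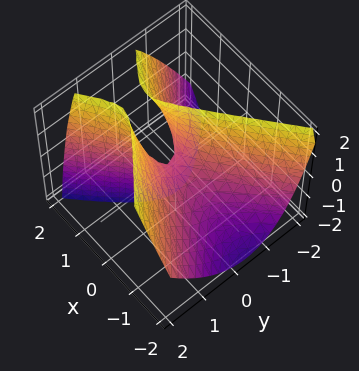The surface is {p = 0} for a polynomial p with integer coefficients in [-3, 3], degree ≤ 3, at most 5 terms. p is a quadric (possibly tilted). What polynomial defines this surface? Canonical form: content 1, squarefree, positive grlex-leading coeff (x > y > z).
2*x^2 - 2*x*z - 3*y^2 + y*z + z

First, deg p = 2.
Next, against the integer gridlines: one x-axis crossing is at x = 0; one y-axis crossing is at y = 0; one z-axis crossing is at z = 0.
Finally, putting this together gives p.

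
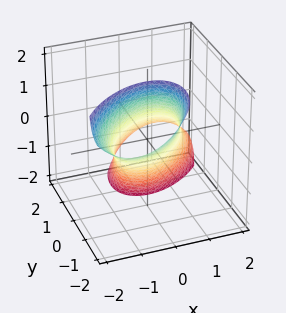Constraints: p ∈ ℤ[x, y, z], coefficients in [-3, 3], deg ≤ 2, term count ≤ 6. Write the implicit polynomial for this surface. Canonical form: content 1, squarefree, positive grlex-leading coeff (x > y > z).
2*x^2 - 2*x*y + 2*y^2 + 3*y*z + z^2 - 2

(a) The degree is 2 — the shape is more complex than any degree-1 surface.
(b) Observable constraints: the y-axis gridline crossings are at y ∈ {-1, 1}; among the integer gridlines, it crosses the x-axis at x ∈ {-1, 1}.
(c) Matching integer coefficients to the picture gives p.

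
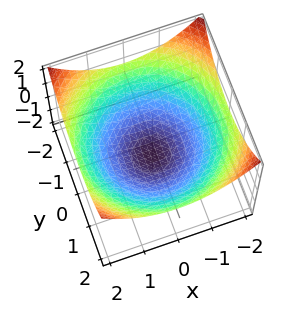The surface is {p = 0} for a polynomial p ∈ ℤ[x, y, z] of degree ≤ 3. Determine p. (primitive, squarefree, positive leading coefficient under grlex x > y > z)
x^2 + y^2 - 3*z - 3

(a) Degree: a generic line meets the surface in up to 2 points, so deg p = 2.
(b) Symmetries: rotational symmetry about the z-axis ⇒ p depends on x, y only through x² + y².
(c) Reading off the gridlines: one z-axis crossing is at z = -1; a circular section at z = 0 has radius between 1 and 2.
(d) Matching integer coefficients to the picture gives p.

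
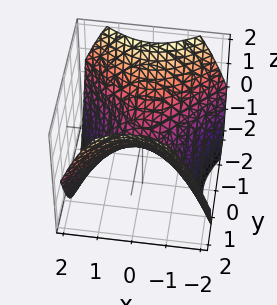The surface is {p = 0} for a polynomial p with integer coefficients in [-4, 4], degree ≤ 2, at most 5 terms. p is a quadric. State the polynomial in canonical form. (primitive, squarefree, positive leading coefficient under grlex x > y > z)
First, the degree is 2 — a saddle surface; a quadric.
Then, symmetries: the y ↦ −y reflection is a symmetry, so y appears only in even powers; mirror symmetry x ↦ −x ⇒ only even powers of x.
Next, against the integer gridlines: it meets the x-axis at x = 0 (among the integer gridlines); it meets the y-axis at y = 0 (among the integer gridlines); it crosses the z-axis at the gridline z = 0.
Finally, assembling these constraints gives the stated polynomial.

2*x^2 - 2*y^2 + 3*z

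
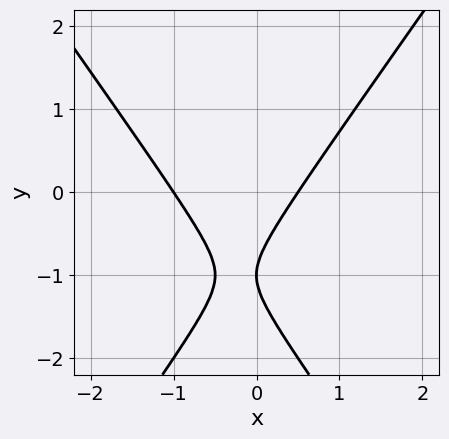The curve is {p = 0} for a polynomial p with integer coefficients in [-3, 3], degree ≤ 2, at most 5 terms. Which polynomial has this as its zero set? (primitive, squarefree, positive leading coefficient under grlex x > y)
1. Degree: no degree-1 curve has this shape, so deg p = 2.
2. Observable constraints: it crosses the x-axis at the gridline x = -1; one y-axis crossing is at y = -1.
3. Assembling these constraints gives the stated polynomial.

2*x^2 - y^2 + x - 2*y - 1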